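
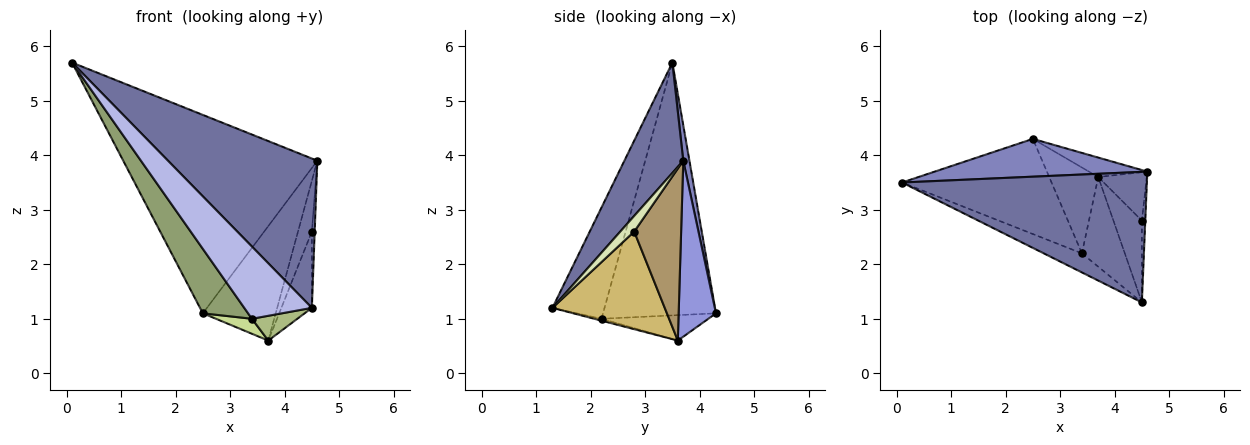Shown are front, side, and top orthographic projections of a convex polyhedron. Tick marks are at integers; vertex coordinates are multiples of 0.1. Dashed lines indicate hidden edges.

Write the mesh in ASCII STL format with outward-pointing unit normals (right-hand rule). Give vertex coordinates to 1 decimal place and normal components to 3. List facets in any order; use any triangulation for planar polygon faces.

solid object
 facet normal 0.284 -0.722 0.631
  outer loop
   vertex 4.5 1.3 1.2
   vertex 4.6 3.7 3.9
   vertex 0.1 3.5 5.7
  endloop
 endfacet
 facet normal 0.031 0.982 0.187
  outer loop
   vertex 2.5 4.3 1.1
   vertex 0.1 3.5 5.7
   vertex 4.6 3.7 3.9
  endloop
 endfacet
 facet normal 0.451 0.880 -0.150
  outer loop
   vertex 3.7 3.6 0.6
   vertex 2.5 4.3 1.1
   vertex 4.6 3.7 3.9
  endloop
 endfacet
 facet normal -0.597 -0.775 -0.205
  outer loop
   vertex 3.4 2.2 1.0
   vertex 4.5 1.3 1.2
   vertex 0.1 3.5 5.7
  endloop
 endfacet
 facet normal -0.814 -0.326 -0.481
  outer loop
   vertex 3.4 2.2 1.0
   vertex 0.1 3.5 5.7
   vertex 2.5 4.3 1.1
  endloop
 endfacet
 facet normal -0.043 -0.266 -0.963
  outer loop
   vertex 3.4 2.2 1.0
   vertex 3.7 3.6 0.6
   vertex 4.5 1.3 1.2
  endloop
 endfacet
 facet normal -0.455 -0.153 -0.877
  outer loop
   vertex 3.4 2.2 1.0
   vertex 2.5 4.3 1.1
   vertex 3.7 3.6 0.6
  endloop
 endfacet
 facet normal 0.959 0.194 -0.208
  outer loop
   vertex 4.5 2.8 2.6
   vertex 4.6 3.7 3.9
   vertex 4.5 1.3 1.2
  endloop
 endfacet
 facet normal 0.926 0.274 -0.261
  outer loop
   vertex 4.5 2.8 2.6
   vertex 3.7 3.6 0.6
   vertex 4.6 3.7 3.9
  endloop
 endfacet
 facet normal 0.929 0.253 -0.271
  outer loop
   vertex 4.5 2.8 2.6
   vertex 4.5 1.3 1.2
   vertex 3.7 3.6 0.6
  endloop
 endfacet
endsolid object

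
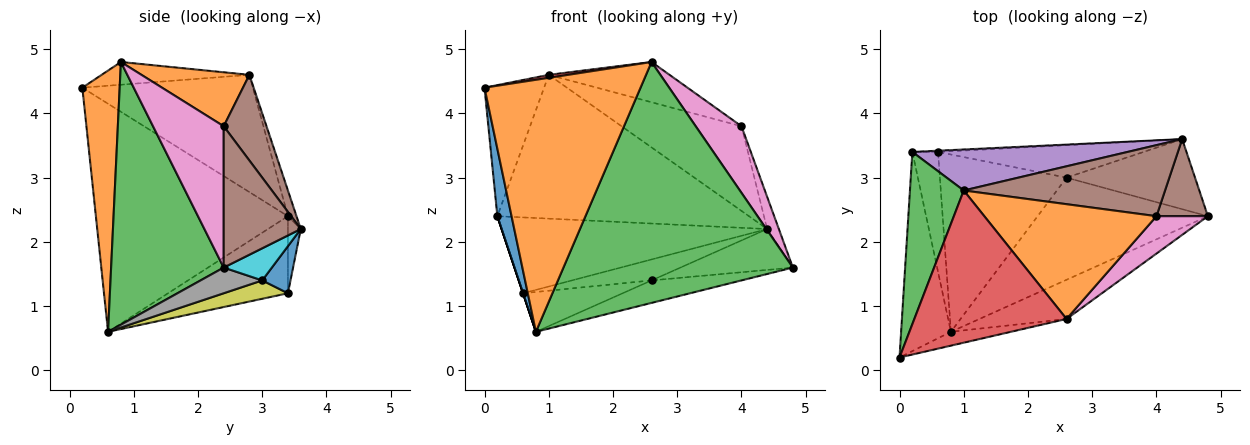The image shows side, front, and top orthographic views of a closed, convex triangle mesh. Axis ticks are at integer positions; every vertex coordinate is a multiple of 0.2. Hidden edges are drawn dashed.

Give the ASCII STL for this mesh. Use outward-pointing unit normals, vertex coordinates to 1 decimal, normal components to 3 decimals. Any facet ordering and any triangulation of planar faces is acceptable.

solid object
 facet normal -0.974 -0.072 -0.213
  outer loop
   vertex 0.2 3.4 2.4
   vertex 0.8 0.6 0.6
   vertex 0.0 0.2 4.4
  endloop
 endfacet
 facet normal 0.232 -0.971 -0.053
  outer loop
   vertex 2.6 0.8 4.8
   vertex 0.0 0.2 4.4
   vertex 0.8 0.6 0.6
  endloop
 endfacet
 facet normal 0.436 -0.888 -0.145
  outer loop
   vertex 2.6 0.8 4.8
   vertex 0.8 0.6 0.6
   vertex 4.8 2.4 1.6
  endloop
 endfacet
 facet normal -0.048 0.999 -0.016
  outer loop
   vertex 0.6 3.4 1.2
   vertex 0.2 3.4 2.4
   vertex 4.4 3.6 2.2
  endloop
 endfacet
 facet normal -0.949 0.000 -0.316
  outer loop
   vertex 0.6 3.4 1.2
   vertex 0.8 0.6 0.6
   vertex 0.2 3.4 2.4
  endloop
 endfacet
 facet normal 0.930 0.141 0.338
  outer loop
   vertex 4.0 2.4 3.8
   vertex 4.8 2.4 1.6
   vertex 4.4 3.6 2.2
  endloop
 endfacet
 facet normal 0.803 -0.520 0.292
  outer loop
   vertex 4.0 2.4 3.8
   vertex 2.6 0.8 4.8
   vertex 4.8 2.4 1.6
  endloop
 endfacet
 facet normal 0.146 0.213 -0.966
  outer loop
   vertex 2.6 3.0 1.4
   vertex 4.8 2.4 1.6
   vertex 0.8 0.6 0.6
  endloop
 endfacet
 facet normal 0.140 0.217 -0.966
  outer loop
   vertex 2.6 3.0 1.4
   vertex 0.8 0.6 0.6
   vertex 0.6 3.4 1.2
  endloop
 endfacet
 facet normal 0.211 0.493 -0.844
  outer loop
   vertex 2.6 3.0 1.4
   vertex 4.4 3.6 2.2
   vertex 4.8 2.4 1.6
  endloop
 endfacet
 facet normal 0.189 0.533 -0.825
  outer loop
   vertex 2.6 3.0 1.4
   vertex 0.6 3.4 1.2
   vertex 4.4 3.6 2.2
  endloop
 endfacet
 facet normal 0.284 0.317 0.905
  outer loop
   vertex 1.0 2.8 4.6
   vertex 2.6 0.8 4.8
   vertex 4.0 2.4 3.8
  endloop
 endfacet
 facet normal -0.866 0.303 0.398
  outer loop
   vertex 1.0 2.8 4.6
   vertex 0.2 3.4 2.4
   vertex 0.0 0.2 4.4
  endloop
 endfacet
 facet normal -0.148 -0.019 0.989
  outer loop
   vertex 1.0 2.8 4.6
   vertex 0.0 0.2 4.4
   vertex 2.6 0.8 4.8
  endloop
 endfacet
 facet normal -0.033 0.961 0.274
  outer loop
   vertex 1.0 2.8 4.6
   vertex 4.4 3.6 2.2
   vertex 0.2 3.4 2.4
  endloop
 endfacet
 facet normal 0.264 0.739 0.620
  outer loop
   vertex 1.0 2.8 4.6
   vertex 4.0 2.4 3.8
   vertex 4.4 3.6 2.2
  endloop
 endfacet
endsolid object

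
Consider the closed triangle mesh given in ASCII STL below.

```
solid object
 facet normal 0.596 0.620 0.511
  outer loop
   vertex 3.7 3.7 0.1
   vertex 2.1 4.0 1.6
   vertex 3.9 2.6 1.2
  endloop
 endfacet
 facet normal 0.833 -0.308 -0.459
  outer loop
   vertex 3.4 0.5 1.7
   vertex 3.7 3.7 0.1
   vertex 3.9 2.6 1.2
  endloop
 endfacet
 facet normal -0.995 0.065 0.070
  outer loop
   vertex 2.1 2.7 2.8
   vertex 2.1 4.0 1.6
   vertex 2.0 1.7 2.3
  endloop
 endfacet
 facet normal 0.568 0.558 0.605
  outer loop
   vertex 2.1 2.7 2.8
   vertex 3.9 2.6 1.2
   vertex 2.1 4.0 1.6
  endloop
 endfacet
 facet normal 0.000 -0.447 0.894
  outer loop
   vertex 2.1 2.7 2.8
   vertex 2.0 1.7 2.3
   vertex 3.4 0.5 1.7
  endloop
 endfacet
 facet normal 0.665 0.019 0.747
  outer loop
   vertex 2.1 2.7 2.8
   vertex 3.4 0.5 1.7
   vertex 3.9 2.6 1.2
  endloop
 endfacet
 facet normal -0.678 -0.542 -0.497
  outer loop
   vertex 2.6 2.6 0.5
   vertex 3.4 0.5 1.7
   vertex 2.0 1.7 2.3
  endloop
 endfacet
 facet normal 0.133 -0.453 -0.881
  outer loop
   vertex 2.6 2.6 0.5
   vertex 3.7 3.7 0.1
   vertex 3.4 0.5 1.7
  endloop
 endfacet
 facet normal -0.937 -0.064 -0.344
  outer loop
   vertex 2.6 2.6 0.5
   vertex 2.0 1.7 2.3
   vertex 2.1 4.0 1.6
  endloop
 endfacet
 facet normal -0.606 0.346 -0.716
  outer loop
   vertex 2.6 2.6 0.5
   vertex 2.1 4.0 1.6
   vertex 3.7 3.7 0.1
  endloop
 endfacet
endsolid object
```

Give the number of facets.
10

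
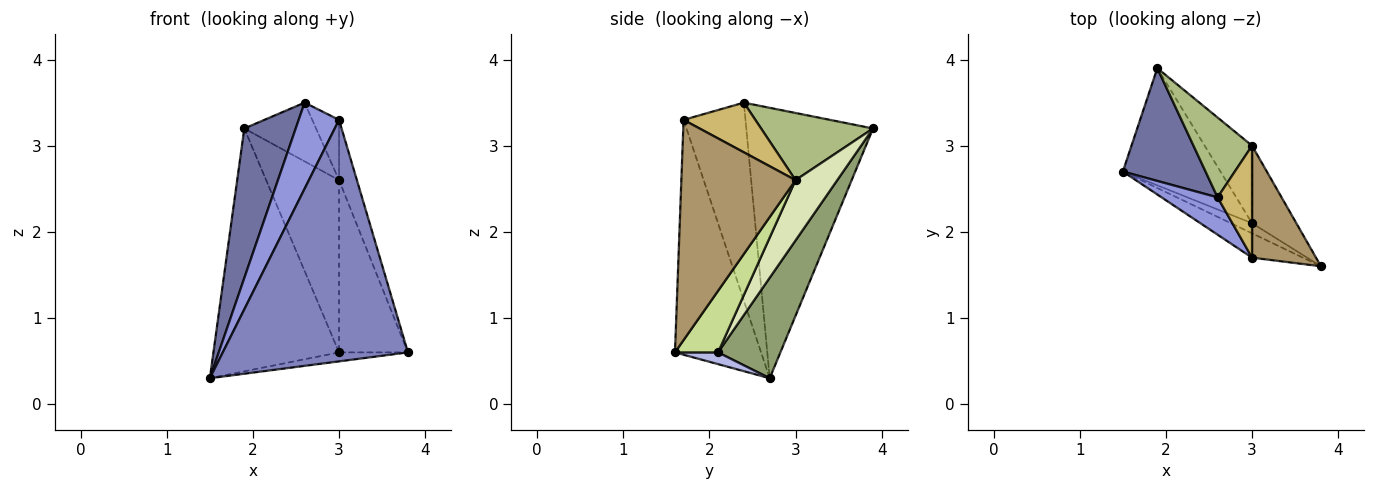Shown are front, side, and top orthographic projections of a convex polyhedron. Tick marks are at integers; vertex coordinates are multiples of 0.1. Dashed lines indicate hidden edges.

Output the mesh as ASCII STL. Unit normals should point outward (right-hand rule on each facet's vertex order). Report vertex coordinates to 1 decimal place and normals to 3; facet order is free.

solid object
 facet normal -0.892 -0.362 0.273
  outer loop
   vertex 2.6 2.4 3.5
   vertex 1.9 3.9 3.2
   vertex 1.5 2.7 0.3
  endloop
 endfacet
 facet normal -0.420 -0.903 -0.091
  outer loop
   vertex 3.0 1.7 3.3
   vertex 1.5 2.7 0.3
   vertex 3.8 1.6 0.6
  endloop
 endfacet
 facet normal -0.815 -0.532 0.230
  outer loop
   vertex 3.0 1.7 3.3
   vertex 2.6 2.4 3.5
   vertex 1.5 2.7 0.3
  endloop
 endfacet
 facet normal 0.383 0.614 -0.690
  outer loop
   vertex 3.0 2.1 0.6
   vertex 3.8 1.6 0.6
   vertex 1.5 2.7 0.3
  endloop
 endfacet
 facet normal 0.408 0.822 -0.397
  outer loop
   vertex 3.0 2.1 0.6
   vertex 1.5 2.7 0.3
   vertex 1.9 3.9 3.2
  endloop
 endfacet
 facet normal 0.679 0.435 0.592
  outer loop
   vertex 3.0 3.0 2.6
   vertex 1.9 3.9 3.2
   vertex 2.6 2.4 3.5
  endloop
 endfacet
 facet normal 0.495 0.792 -0.357
  outer loop
   vertex 3.0 3.0 2.6
   vertex 3.8 1.6 0.6
   vertex 3.0 2.1 0.6
  endloop
 endfacet
 facet normal 0.463 0.808 -0.364
  outer loop
   vertex 3.0 3.0 2.6
   vertex 3.0 2.1 0.6
   vertex 1.9 3.9 3.2
  endloop
 endfacet
 facet normal 0.950 0.149 0.276
  outer loop
   vertex 3.0 3.0 2.6
   vertex 3.0 1.7 3.3
   vertex 3.8 1.6 0.6
  endloop
 endfacet
 facet normal 0.786 0.293 0.545
  outer loop
   vertex 3.0 3.0 2.6
   vertex 2.6 2.4 3.5
   vertex 3.0 1.7 3.3
  endloop
 endfacet
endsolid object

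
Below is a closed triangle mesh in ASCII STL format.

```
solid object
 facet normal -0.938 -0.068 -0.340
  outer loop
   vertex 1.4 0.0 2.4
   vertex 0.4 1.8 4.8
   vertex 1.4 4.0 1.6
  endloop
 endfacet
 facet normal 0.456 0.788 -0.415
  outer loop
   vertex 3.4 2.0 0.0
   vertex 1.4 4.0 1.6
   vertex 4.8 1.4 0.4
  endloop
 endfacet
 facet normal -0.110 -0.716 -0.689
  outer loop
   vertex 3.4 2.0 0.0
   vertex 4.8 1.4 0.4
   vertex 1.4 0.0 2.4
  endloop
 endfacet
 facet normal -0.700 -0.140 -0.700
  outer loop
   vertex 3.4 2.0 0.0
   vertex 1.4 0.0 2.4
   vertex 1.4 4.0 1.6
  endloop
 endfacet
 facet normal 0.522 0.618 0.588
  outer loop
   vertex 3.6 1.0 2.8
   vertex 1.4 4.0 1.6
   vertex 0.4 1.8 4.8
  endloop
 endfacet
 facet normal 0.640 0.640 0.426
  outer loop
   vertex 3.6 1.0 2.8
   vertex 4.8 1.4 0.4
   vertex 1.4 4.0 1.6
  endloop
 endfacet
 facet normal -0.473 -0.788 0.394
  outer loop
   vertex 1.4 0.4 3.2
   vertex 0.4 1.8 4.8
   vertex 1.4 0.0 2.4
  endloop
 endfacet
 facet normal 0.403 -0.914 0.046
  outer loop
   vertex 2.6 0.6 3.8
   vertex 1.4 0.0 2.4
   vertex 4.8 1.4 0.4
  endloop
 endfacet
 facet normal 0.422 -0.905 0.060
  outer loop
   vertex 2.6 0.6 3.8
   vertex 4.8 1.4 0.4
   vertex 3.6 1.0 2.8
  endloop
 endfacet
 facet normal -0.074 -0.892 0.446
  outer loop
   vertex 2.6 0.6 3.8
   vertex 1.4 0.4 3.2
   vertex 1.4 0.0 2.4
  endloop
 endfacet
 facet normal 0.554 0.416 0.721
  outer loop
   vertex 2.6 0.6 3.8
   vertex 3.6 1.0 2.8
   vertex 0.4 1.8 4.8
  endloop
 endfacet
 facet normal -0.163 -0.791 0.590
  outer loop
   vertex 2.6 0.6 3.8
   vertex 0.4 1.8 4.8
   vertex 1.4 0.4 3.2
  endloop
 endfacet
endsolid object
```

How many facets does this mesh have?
12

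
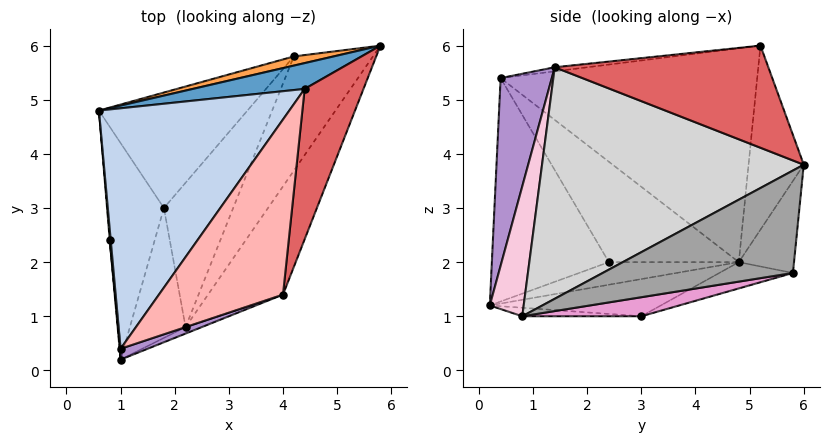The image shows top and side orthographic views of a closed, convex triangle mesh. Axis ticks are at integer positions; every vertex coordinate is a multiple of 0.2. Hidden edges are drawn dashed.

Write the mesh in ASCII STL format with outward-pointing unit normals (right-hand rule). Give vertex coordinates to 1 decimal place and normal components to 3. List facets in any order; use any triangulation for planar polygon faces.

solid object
 facet normal -0.277 0.946 0.168
  outer loop
   vertex 4.4 5.2 6.0
   vertex 5.8 6.0 3.8
   vertex 0.6 4.8 2.0
  endloop
 endfacet
 facet normal -0.682 0.407 0.607
  outer loop
   vertex 1.0 0.4 5.4
   vertex 4.4 5.2 6.0
   vertex 0.6 4.8 2.0
  endloop
 endfacet
 facet normal -0.260 0.959 0.112
  outer loop
   vertex 4.2 5.8 1.8
   vertex 0.6 4.8 2.0
   vertex 5.8 6.0 3.8
  endloop
 endfacet
 facet normal -0.996 -0.083 -0.021
  outer loop
   vertex 0.8 2.4 2.0
   vertex 0.6 4.8 2.0
   vertex 1.0 0.2 1.2
  endloop
 endfacet
 facet normal -0.996 -0.083 0.010
  outer loop
   vertex 0.8 2.4 2.0
   vertex 1.0 0.4 5.4
   vertex 0.6 4.8 2.0
  endloop
 endfacet
 facet normal -0.996 -0.092 0.004
  outer loop
   vertex 0.8 2.4 2.0
   vertex 1.0 0.2 1.2
   vertex 1.0 0.4 5.4
  endloop
 endfacet
 facet normal 0.858 -0.142 0.494
  outer loop
   vertex 4.0 1.4 5.6
   vertex 5.8 6.0 3.8
   vertex 4.4 5.2 6.0
  endloop
 endfacet
 facet normal -0.033 -0.101 0.994
  outer loop
   vertex 4.0 1.4 5.6
   vertex 4.4 5.2 6.0
   vertex 1.0 0.4 5.4
  endloop
 endfacet
 facet normal 0.313 -0.949 0.045
  outer loop
   vertex 4.0 1.4 5.6
   vertex 1.0 0.4 5.4
   vertex 1.0 0.2 1.2
  endloop
 endfacet
 facet normal -0.547 0.097 -0.831
  outer loop
   vertex 1.8 3.0 1.0
   vertex 1.0 0.2 1.2
   vertex 0.6 4.8 2.0
  endloop
 endfacet
 facet normal -0.160 0.396 -0.904
  outer loop
   vertex 1.8 3.0 1.0
   vertex 0.6 4.8 2.0
   vertex 4.2 5.8 1.8
  endloop
 endfacet
 facet normal -0.151 -0.027 -0.988
  outer loop
   vertex 2.2 0.8 1.0
   vertex 1.0 0.2 1.2
   vertex 1.8 3.0 1.0
  endloop
 endfacet
 facet normal 0.265 0.048 -0.963
  outer loop
   vertex 2.2 0.8 1.0
   vertex 1.8 3.0 1.0
   vertex 4.2 5.8 1.8
  endloop
 endfacet
 facet normal 0.439 -0.897 -0.055
  outer loop
   vertex 2.2 0.8 1.0
   vertex 4.0 1.4 5.6
   vertex 1.0 0.2 1.2
  endloop
 endfacet
 facet normal 0.773 -0.214 -0.597
  outer loop
   vertex 2.2 0.8 1.0
   vertex 4.2 5.8 1.8
   vertex 5.8 6.0 3.8
  endloop
 endfacet
 facet normal 0.853 -0.442 -0.276
  outer loop
   vertex 2.2 0.8 1.0
   vertex 5.8 6.0 3.8
   vertex 4.0 1.4 5.6
  endloop
 endfacet
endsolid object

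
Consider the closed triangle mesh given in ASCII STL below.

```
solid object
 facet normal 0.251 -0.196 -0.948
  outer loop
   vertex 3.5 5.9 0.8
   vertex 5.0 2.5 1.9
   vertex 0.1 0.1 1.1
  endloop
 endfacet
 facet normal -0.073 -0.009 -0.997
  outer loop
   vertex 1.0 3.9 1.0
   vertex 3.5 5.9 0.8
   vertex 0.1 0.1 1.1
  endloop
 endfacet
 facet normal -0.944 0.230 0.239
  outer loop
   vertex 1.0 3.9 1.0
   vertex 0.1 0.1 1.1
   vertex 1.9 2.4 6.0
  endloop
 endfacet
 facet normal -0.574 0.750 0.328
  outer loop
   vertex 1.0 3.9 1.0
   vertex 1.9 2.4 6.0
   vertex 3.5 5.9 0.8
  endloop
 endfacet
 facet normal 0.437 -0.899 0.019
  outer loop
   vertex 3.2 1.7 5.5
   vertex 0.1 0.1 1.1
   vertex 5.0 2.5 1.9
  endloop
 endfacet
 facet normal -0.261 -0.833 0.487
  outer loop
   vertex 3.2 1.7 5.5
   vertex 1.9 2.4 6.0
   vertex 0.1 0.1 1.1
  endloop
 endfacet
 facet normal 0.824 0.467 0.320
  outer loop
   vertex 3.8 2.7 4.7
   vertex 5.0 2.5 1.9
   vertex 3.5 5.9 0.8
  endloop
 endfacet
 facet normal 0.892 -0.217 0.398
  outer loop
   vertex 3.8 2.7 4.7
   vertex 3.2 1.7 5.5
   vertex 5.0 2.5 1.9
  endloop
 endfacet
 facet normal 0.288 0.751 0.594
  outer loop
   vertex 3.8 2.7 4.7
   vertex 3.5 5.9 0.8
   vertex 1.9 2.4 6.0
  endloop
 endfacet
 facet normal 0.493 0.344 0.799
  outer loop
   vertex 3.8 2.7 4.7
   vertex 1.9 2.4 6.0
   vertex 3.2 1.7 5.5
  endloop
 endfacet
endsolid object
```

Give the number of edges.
15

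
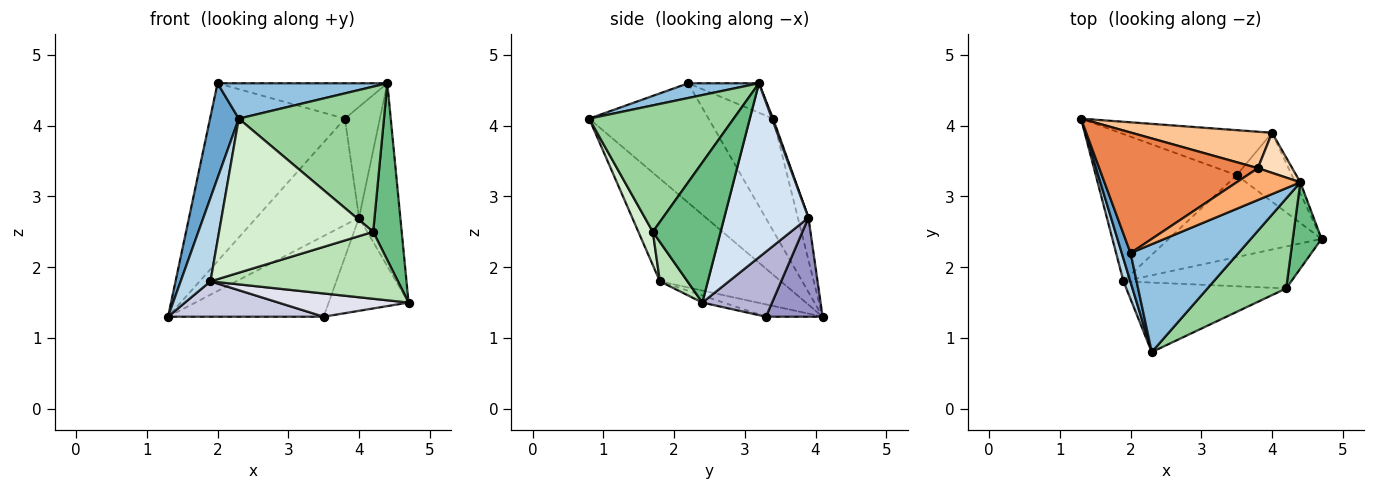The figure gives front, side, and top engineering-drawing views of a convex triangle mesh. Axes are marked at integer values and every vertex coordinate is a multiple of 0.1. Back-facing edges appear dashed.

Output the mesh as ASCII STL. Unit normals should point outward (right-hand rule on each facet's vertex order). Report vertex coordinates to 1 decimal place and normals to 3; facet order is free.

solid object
 facet normal -0.970 -0.233 0.071
  outer loop
   vertex 2.0 2.2 4.6
   vertex 1.3 4.1 1.3
   vertex 2.3 0.8 4.1
  endloop
 endfacet
 facet normal 0.129 -0.309 0.942
  outer loop
   vertex 4.4 3.2 4.6
   vertex 2.0 2.2 4.6
   vertex 2.3 0.8 4.1
  endloop
 endfacet
 facet normal -0.969 -0.239 0.065
  outer loop
   vertex 1.9 1.8 1.8
   vertex 2.3 0.8 4.1
   vertex 1.3 4.1 1.3
  endloop
 endfacet
 facet normal 0.897 0.440 -0.027
  outer loop
   vertex 4.0 3.9 2.7
   vertex 4.4 3.2 4.6
   vertex 4.7 2.4 1.5
  endloop
 endfacet
 facet normal -0.368 0.770 0.521
  outer loop
   vertex 3.8 3.4 4.1
   vertex 1.3 4.1 1.3
   vertex 2.0 2.2 4.6
  endloop
 endfacet
 facet normal -0.296 0.710 0.639
  outer loop
   vertex 3.8 3.4 4.1
   vertex 2.0 2.2 4.6
   vertex 4.4 3.2 4.6
  endloop
 endfacet
 facet normal -0.097 0.942 0.322
  outer loop
   vertex 3.8 3.4 4.1
   vertex 4.0 3.9 2.7
   vertex 1.3 4.1 1.3
  endloop
 endfacet
 facet normal 0.030 0.940 0.340
  outer loop
   vertex 3.8 3.4 4.1
   vertex 4.4 3.2 4.6
   vertex 4.0 3.9 2.7
  endloop
 endfacet
 facet normal 0.906 -0.381 0.186
  outer loop
   vertex 4.2 1.7 2.5
   vertex 4.7 2.4 1.5
   vertex 4.4 3.2 4.6
  endloop
 endfacet
 facet normal 0.646 -0.649 0.402
  outer loop
   vertex 4.2 1.7 2.5
   vertex 4.4 3.2 4.6
   vertex 2.3 0.8 4.1
  endloop
 endfacet
 facet normal 0.124 -0.841 -0.527
  outer loop
   vertex 4.2 1.7 2.5
   vertex 1.9 1.8 1.8
   vertex 4.7 2.4 1.5
  endloop
 endfacet
 facet normal 0.085 -0.908 -0.410
  outer loop
   vertex 4.2 1.7 2.5
   vertex 2.3 0.8 4.1
   vertex 1.9 1.8 1.8
  endloop
 endfacet
 facet normal 0.303 0.832 -0.465
  outer loop
   vertex 3.5 3.3 1.3
   vertex 1.3 4.1 1.3
   vertex 4.0 3.9 2.7
  endloop
 endfacet
 facet normal 0.575 0.658 -0.487
  outer loop
   vertex 3.5 3.3 1.3
   vertex 4.0 3.9 2.7
   vertex 4.7 2.4 1.5
  endloop
 endfacet
 facet normal -0.085 -0.233 -0.969
  outer loop
   vertex 3.5 3.3 1.3
   vertex 1.9 1.8 1.8
   vertex 1.3 4.1 1.3
  endloop
 endfacet
 facet normal -0.044 -0.273 -0.961
  outer loop
   vertex 3.5 3.3 1.3
   vertex 4.7 2.4 1.5
   vertex 1.9 1.8 1.8
  endloop
 endfacet
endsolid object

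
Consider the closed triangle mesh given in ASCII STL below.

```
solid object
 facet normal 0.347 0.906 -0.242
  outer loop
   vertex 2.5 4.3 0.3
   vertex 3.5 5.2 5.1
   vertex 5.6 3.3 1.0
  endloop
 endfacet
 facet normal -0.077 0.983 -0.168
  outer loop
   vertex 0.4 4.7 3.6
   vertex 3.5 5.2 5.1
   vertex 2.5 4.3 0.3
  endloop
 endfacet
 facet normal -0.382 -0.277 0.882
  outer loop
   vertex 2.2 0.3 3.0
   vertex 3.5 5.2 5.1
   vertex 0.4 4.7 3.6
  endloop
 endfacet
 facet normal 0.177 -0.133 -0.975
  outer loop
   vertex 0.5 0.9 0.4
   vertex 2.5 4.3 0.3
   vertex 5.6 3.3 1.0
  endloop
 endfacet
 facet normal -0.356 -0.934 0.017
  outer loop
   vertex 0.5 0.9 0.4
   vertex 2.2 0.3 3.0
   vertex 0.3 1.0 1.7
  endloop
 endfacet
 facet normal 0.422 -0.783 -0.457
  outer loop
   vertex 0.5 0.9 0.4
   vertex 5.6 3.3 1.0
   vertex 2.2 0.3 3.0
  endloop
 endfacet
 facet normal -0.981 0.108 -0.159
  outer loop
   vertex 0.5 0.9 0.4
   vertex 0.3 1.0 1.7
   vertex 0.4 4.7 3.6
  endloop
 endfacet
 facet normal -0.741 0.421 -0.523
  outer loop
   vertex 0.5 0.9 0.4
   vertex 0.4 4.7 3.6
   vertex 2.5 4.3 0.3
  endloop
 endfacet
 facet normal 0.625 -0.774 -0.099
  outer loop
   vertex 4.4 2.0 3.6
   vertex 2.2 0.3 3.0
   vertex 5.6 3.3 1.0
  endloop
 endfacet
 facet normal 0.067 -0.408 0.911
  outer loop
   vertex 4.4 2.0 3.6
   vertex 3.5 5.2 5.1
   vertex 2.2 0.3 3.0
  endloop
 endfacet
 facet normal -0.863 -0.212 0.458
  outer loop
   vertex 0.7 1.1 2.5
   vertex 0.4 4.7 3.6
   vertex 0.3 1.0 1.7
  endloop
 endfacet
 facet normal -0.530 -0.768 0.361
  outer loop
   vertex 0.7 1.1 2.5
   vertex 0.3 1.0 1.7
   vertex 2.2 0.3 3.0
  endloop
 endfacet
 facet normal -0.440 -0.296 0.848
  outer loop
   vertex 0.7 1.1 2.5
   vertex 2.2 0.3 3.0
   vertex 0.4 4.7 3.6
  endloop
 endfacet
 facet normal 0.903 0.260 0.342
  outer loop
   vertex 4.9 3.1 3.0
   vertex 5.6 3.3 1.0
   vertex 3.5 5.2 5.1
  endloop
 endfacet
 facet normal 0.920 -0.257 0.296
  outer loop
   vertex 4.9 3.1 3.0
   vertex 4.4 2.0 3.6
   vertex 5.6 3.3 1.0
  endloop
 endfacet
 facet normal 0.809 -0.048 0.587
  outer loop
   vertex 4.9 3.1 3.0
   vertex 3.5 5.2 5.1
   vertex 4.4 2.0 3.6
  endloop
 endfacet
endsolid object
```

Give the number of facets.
16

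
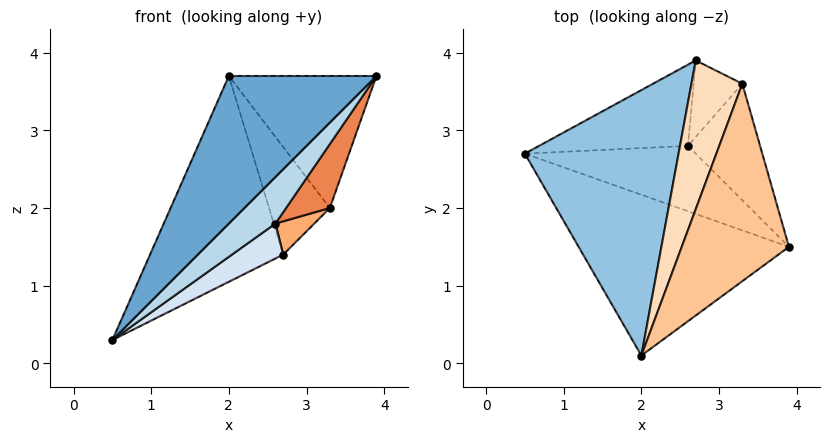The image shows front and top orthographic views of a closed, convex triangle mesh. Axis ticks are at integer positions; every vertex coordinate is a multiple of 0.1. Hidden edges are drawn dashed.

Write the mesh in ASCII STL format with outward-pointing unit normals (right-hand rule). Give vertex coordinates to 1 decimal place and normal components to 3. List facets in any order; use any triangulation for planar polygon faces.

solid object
 facet normal 0.446 -0.605 -0.659
  outer loop
   vertex 2.0 0.1 3.7
   vertex 0.5 2.7 0.3
   vertex 3.9 1.5 3.7
  endloop
 endfacet
 facet normal -0.589 0.495 0.639
  outer loop
   vertex 2.7 3.9 1.4
   vertex 0.5 2.7 0.3
   vertex 2.0 0.1 3.7
  endloop
 endfacet
 facet normal 0.520 -0.496 -0.695
  outer loop
   vertex 2.6 2.8 1.8
   vertex 3.9 1.5 3.7
   vertex 0.5 2.7 0.3
  endloop
 endfacet
 facet normal 0.559 -0.328 -0.761
  outer loop
   vertex 2.6 2.8 1.8
   vertex 0.5 2.7 0.3
   vertex 2.7 3.9 1.4
  endloop
 endfacet
 facet normal 0.625 -0.376 -0.684
  outer loop
   vertex 3.3 3.6 2.0
   vertex 3.9 1.5 3.7
   vertex 2.6 2.8 1.8
  endloop
 endfacet
 facet normal 0.583 -0.324 -0.745
  outer loop
   vertex 3.3 3.6 2.0
   vertex 2.6 2.8 1.8
   vertex 2.7 3.9 1.4
  endloop
 endfacet
 facet normal -0.379 0.514 0.769
  outer loop
   vertex 3.3 3.6 2.0
   vertex 2.0 0.1 3.7
   vertex 3.9 1.5 3.7
  endloop
 endfacet
 facet normal -0.460 0.520 0.720
  outer loop
   vertex 3.3 3.6 2.0
   vertex 2.7 3.9 1.4
   vertex 2.0 0.1 3.7
  endloop
 endfacet
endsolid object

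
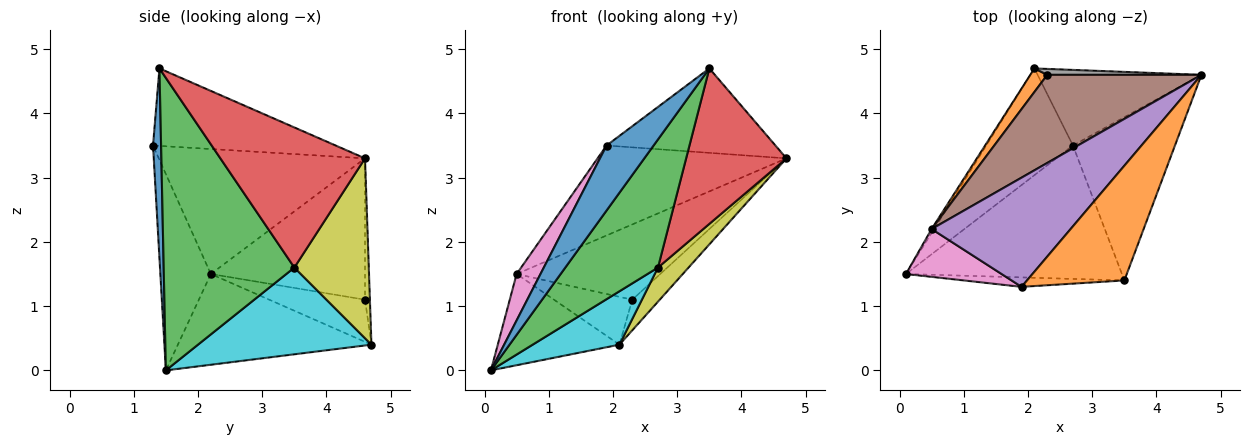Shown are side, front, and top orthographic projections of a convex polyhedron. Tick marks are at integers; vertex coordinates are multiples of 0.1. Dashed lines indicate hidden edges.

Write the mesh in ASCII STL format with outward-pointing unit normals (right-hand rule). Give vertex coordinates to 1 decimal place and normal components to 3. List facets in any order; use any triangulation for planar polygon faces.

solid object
 facet normal 0.167 -0.976 -0.142
  outer loop
   vertex 1.9 1.3 3.5
   vertex 0.1 1.5 0.0
   vertex 3.5 1.4 4.7
  endloop
 endfacet
 facet normal -0.540 0.499 0.678
  outer loop
   vertex 1.9 1.3 3.5
   vertex 3.5 1.4 4.7
   vertex 4.7 4.6 3.3
  endloop
 endfacet
 facet normal 0.699 -0.496 -0.516
  outer loop
   vertex 2.7 3.5 1.6
   vertex 3.5 1.4 4.7
   vertex 0.1 1.5 0.0
  endloop
 endfacet
 facet normal 0.705 -0.489 -0.513
  outer loop
   vertex 2.7 3.5 1.6
   vertex 4.7 4.6 3.3
   vertex 3.5 1.4 4.7
  endloop
 endfacet
 facet normal -0.570 0.522 0.634
  outer loop
   vertex 0.5 2.2 1.5
   vertex 1.9 1.3 3.5
   vertex 4.7 4.6 3.3
  endloop
 endfacet
 facet normal -0.572 0.533 0.624
  outer loop
   vertex 0.5 2.2 1.5
   vertex 4.7 4.6 3.3
   vertex 2.3 4.6 1.1
  endloop
 endfacet
 facet normal -0.827 -0.391 0.403
  outer loop
   vertex 0.5 2.2 1.5
   vertex 0.1 1.5 0.0
   vertex 1.9 1.3 3.5
  endloop
 endfacet
 facet normal -0.172 0.967 0.187
  outer loop
   vertex 2.1 4.7 0.4
   vertex 2.3 4.6 1.1
   vertex 4.7 4.6 3.3
  endloop
 endfacet
 facet normal 0.707 -0.291 -0.644
  outer loop
   vertex 2.1 4.7 0.4
   vertex 4.7 4.6 3.3
   vertex 2.7 3.5 1.6
  endloop
 endfacet
 facet normal 0.667 -0.333 -0.667
  outer loop
   vertex 2.1 4.7 0.4
   vertex 2.7 3.5 1.6
   vertex 0.1 1.5 0.0
  endloop
 endfacet
 facet normal -0.847 0.532 -0.022
  outer loop
   vertex 2.1 4.7 0.4
   vertex 0.1 1.5 0.0
   vertex 0.5 2.2 1.5
  endloop
 endfacet
 facet normal -0.739 0.604 0.298
  outer loop
   vertex 2.1 4.7 0.4
   vertex 0.5 2.2 1.5
   vertex 2.3 4.6 1.1
  endloop
 endfacet
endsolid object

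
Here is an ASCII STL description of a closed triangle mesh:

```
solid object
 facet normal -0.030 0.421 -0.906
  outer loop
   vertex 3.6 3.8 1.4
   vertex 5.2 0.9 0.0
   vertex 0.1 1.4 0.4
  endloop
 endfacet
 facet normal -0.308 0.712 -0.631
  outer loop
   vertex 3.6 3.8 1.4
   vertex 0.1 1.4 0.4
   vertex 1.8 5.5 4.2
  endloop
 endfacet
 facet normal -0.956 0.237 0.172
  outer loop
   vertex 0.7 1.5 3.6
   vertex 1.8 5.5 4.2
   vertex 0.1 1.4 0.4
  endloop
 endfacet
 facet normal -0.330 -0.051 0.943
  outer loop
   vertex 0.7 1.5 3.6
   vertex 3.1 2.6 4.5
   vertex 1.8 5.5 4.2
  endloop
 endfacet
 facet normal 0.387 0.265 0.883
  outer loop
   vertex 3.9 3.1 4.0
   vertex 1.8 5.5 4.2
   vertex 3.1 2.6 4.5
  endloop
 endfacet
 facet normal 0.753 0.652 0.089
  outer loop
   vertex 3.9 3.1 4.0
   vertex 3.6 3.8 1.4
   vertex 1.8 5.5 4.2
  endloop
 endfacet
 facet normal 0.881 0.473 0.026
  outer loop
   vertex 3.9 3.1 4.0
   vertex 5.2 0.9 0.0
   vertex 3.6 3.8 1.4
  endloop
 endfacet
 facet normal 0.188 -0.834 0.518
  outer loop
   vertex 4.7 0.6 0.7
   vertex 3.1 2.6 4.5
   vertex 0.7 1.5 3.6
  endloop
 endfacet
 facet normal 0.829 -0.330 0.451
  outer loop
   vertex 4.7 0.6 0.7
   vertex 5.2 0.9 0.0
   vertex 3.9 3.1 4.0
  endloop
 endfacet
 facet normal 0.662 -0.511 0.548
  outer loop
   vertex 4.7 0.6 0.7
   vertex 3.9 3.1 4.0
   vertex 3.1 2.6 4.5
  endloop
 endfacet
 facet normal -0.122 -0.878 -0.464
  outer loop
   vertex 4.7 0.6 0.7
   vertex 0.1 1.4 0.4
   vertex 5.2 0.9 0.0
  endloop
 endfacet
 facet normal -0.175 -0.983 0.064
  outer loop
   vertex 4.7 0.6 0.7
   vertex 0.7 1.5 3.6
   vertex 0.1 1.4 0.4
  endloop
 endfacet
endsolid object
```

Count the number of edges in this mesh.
18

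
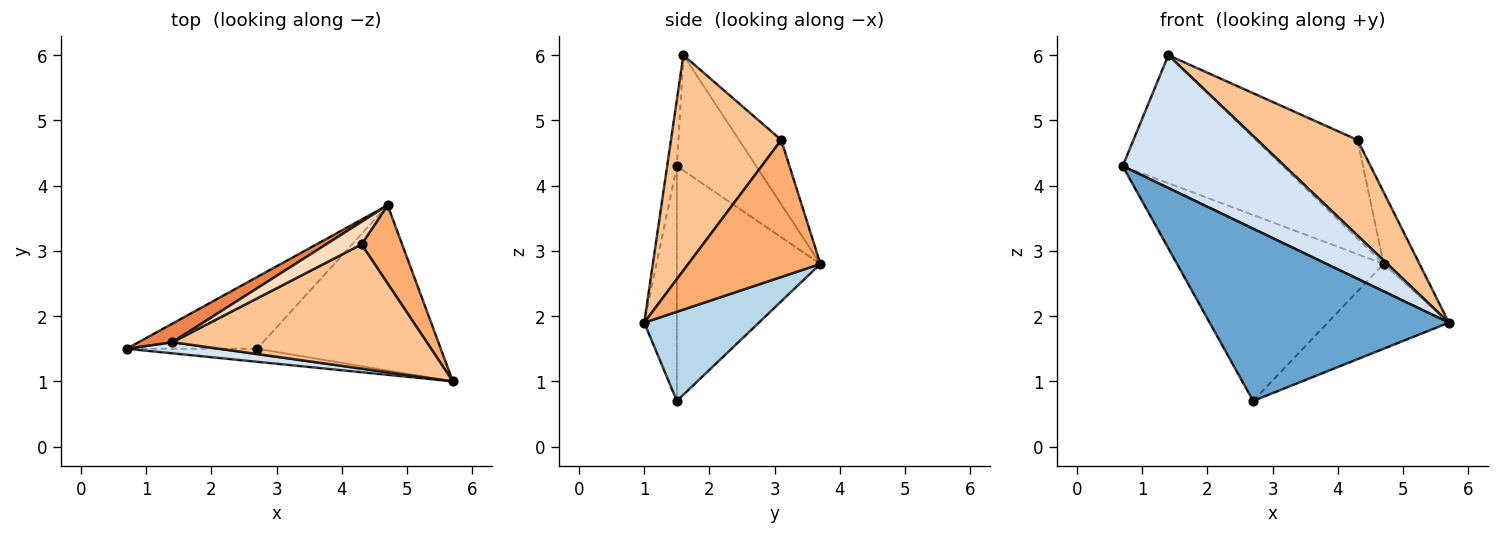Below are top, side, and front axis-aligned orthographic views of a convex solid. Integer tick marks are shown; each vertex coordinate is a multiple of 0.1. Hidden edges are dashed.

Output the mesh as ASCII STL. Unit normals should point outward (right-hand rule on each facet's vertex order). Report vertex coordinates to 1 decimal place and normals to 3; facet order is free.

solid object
 facet normal -0.135 -0.988 -0.075
  outer loop
   vertex 2.7 1.5 0.7
   vertex 5.7 1.0 1.9
   vertex 0.7 1.5 4.3
  endloop
 endfacet
 facet normal -0.544 0.783 -0.302
  outer loop
   vertex 2.7 1.5 0.7
   vertex 0.7 1.5 4.3
   vertex 4.7 3.7 2.8
  endloop
 endfacet
 facet normal 0.397 0.419 -0.817
  outer loop
   vertex 2.7 1.5 0.7
   vertex 4.7 3.7 2.8
   vertex 5.7 1.0 1.9
  endloop
 endfacet
 facet normal -0.060 -0.995 0.083
  outer loop
   vertex 1.4 1.6 6.0
   vertex 0.7 1.5 4.3
   vertex 5.7 1.0 1.9
  endloop
 endfacet
 facet normal -0.440 0.889 0.129
  outer loop
   vertex 1.4 1.6 6.0
   vertex 4.7 3.7 2.8
   vertex 0.7 1.5 4.3
  endloop
 endfacet
 facet normal 0.928 0.252 0.275
  outer loop
   vertex 4.3 3.1 4.7
   vertex 5.7 1.0 1.9
   vertex 4.7 3.7 2.8
  endloop
 endfacet
 facet normal 0.557 -0.506 0.658
  outer loop
   vertex 4.3 3.1 4.7
   vertex 1.4 1.6 6.0
   vertex 5.7 1.0 1.9
  endloop
 endfacet
 facet normal -0.375 0.904 0.206
  outer loop
   vertex 4.3 3.1 4.7
   vertex 4.7 3.7 2.8
   vertex 1.4 1.6 6.0
  endloop
 endfacet
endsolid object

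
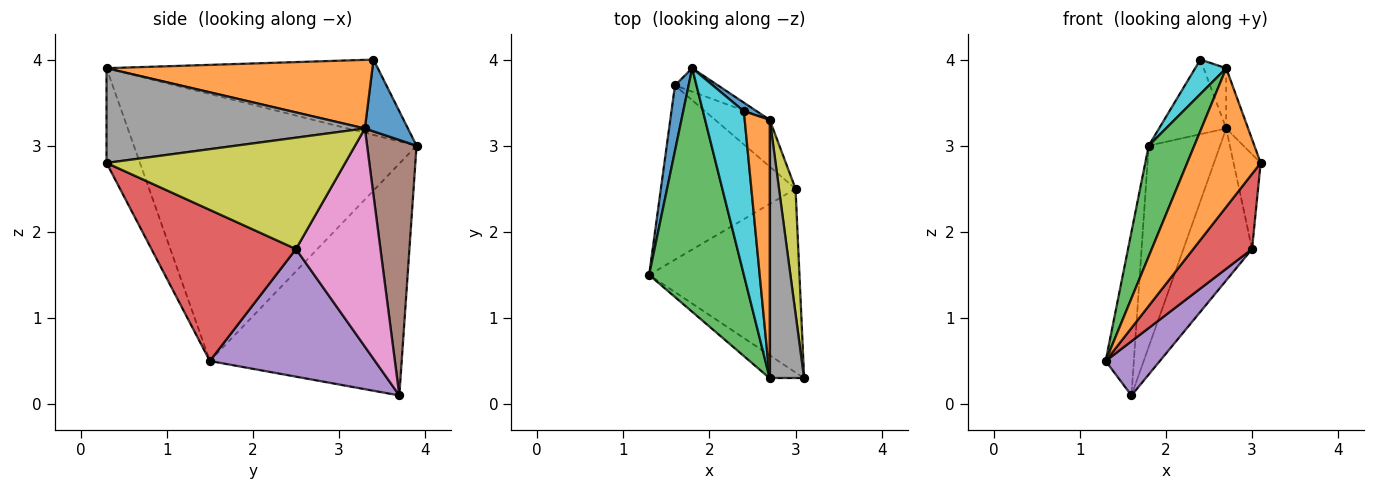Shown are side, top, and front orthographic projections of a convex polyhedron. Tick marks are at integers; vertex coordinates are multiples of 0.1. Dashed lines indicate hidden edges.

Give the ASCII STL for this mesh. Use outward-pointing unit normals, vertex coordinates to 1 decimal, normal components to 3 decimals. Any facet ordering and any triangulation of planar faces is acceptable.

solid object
 facet normal -0.988 0.145 0.058
  outer loop
   vertex 1.6 3.7 0.1
   vertex 1.3 1.5 0.5
   vertex 1.8 3.9 3.0
  endloop
 endfacet
 facet normal -0.410 -0.900 -0.149
  outer loop
   vertex 2.7 0.3 3.9
   vertex 1.3 1.5 0.5
   vertex 3.1 0.3 2.8
  endloop
 endfacet
 facet normal -0.932 -0.150 0.331
  outer loop
   vertex 2.7 0.3 3.9
   vertex 1.8 3.9 3.0
   vertex 1.3 1.5 0.5
  endloop
 endfacet
 facet normal 0.681 -0.277 -0.678
  outer loop
   vertex 3.0 2.5 1.8
   vertex 3.1 0.3 2.8
   vertex 1.3 1.5 0.5
  endloop
 endfacet
 facet normal 0.671 -0.220 -0.708
  outer loop
   vertex 3.0 2.5 1.8
   vertex 1.3 1.5 0.5
   vertex 1.6 3.7 0.1
  endloop
 endfacet
 facet normal 0.567 0.818 -0.096
  outer loop
   vertex 2.7 3.3 3.2
   vertex 1.6 3.7 0.1
   vertex 1.8 3.9 3.0
  endloop
 endfacet
 facet normal 0.762 0.619 -0.190
  outer loop
   vertex 2.7 3.3 3.2
   vertex 3.0 2.5 1.8
   vertex 1.6 3.7 0.1
  endloop
 endfacet
 facet normal 0.937 0.079 0.341
  outer loop
   vertex 2.7 3.3 3.2
   vertex 2.7 0.3 3.9
   vertex 3.1 0.3 2.8
  endloop
 endfacet
 facet normal 0.983 0.111 0.147
  outer loop
   vertex 2.7 3.3 3.2
   vertex 3.1 0.3 2.8
   vertex 3.0 2.5 1.8
  endloop
 endfacet
 facet normal -0.874 -0.100 0.475
  outer loop
   vertex 2.4 3.4 4.0
   vertex 1.8 3.9 3.0
   vertex 2.7 0.3 3.9
  endloop
 endfacet
 facet normal 0.537 0.838 0.097
  outer loop
   vertex 2.4 3.4 4.0
   vertex 2.7 3.3 3.2
   vertex 1.8 3.9 3.0
  endloop
 endfacet
 facet normal 0.937 0.080 0.341
  outer loop
   vertex 2.4 3.4 4.0
   vertex 2.7 0.3 3.9
   vertex 2.7 3.3 3.2
  endloop
 endfacet
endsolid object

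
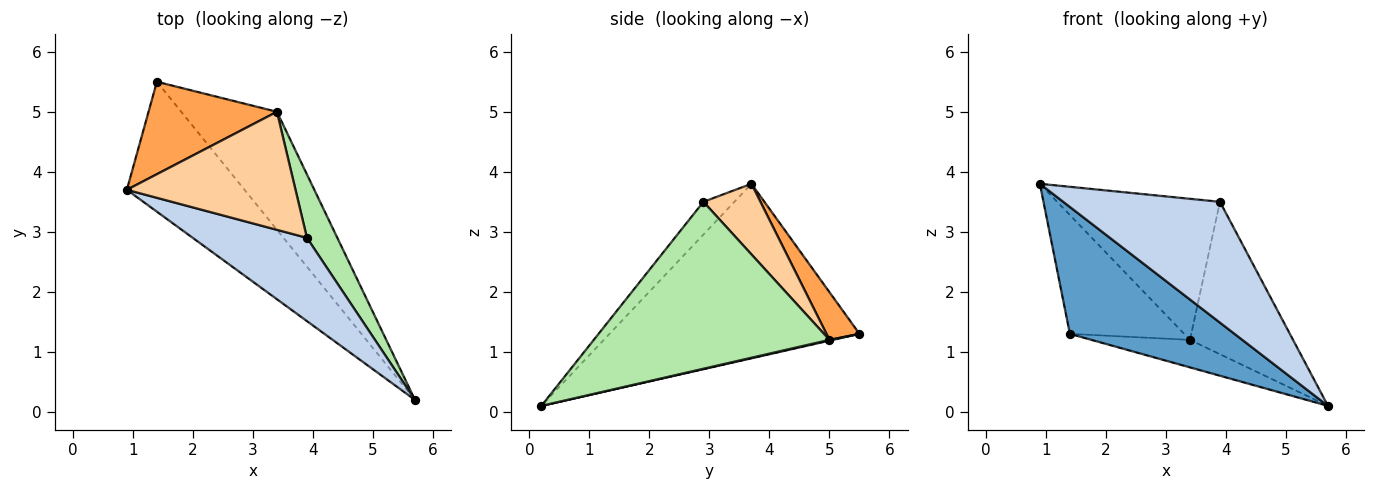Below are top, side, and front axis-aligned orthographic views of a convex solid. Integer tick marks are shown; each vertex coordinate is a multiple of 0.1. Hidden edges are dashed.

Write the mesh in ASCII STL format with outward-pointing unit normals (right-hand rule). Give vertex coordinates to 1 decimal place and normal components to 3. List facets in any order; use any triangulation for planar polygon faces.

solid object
 facet normal -0.728 -0.479 -0.491
  outer loop
   vertex 1.4 5.5 1.3
   vertex 5.7 0.2 0.1
   vertex 0.9 3.7 3.8
  endloop
 endfacet
 facet normal -0.161 -0.813 0.560
  outer loop
   vertex 3.9 2.9 3.5
   vertex 0.9 3.7 3.8
   vertex 5.7 0.2 0.1
  endloop
 endfacet
 facet normal 0.222 0.770 0.599
  outer loop
   vertex 3.4 5.0 1.2
   vertex 1.4 5.5 1.3
   vertex 0.9 3.7 3.8
  endloop
 endfacet
 facet normal 0.259 0.741 0.620
  outer loop
   vertex 3.4 5.0 1.2
   vertex 0.9 3.7 3.8
   vertex 3.9 2.9 3.5
  endloop
 endfacet
 facet normal 0.008 0.227 -0.974
  outer loop
   vertex 3.4 5.0 1.2
   vertex 5.7 0.2 0.1
   vertex 1.4 5.5 1.3
  endloop
 endfacet
 facet normal 0.904 0.395 0.164
  outer loop
   vertex 3.4 5.0 1.2
   vertex 3.9 2.9 3.5
   vertex 5.7 0.2 0.1
  endloop
 endfacet
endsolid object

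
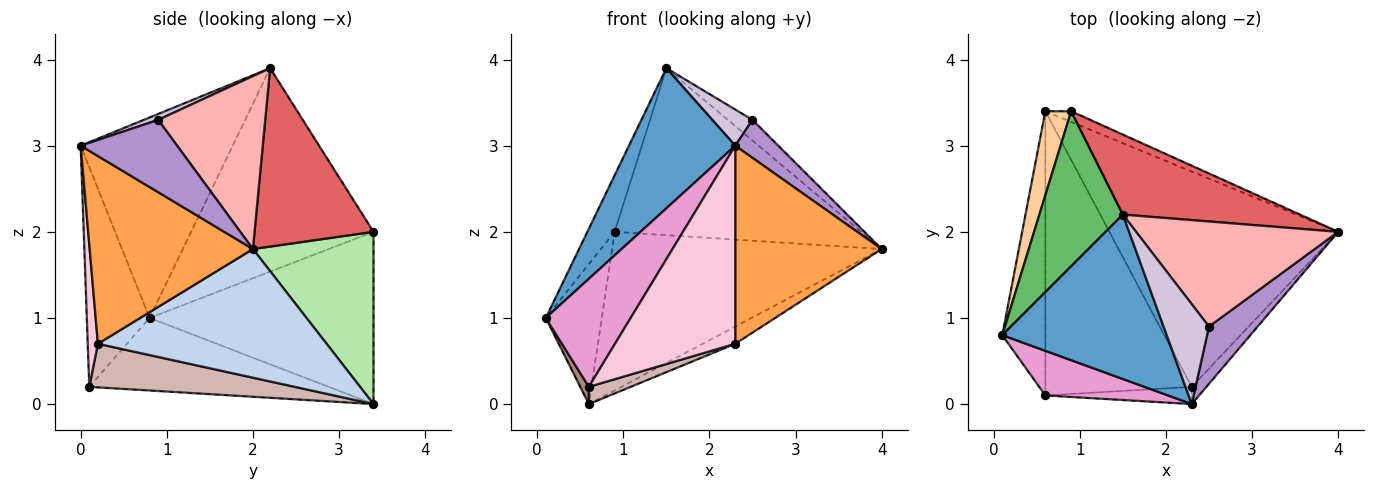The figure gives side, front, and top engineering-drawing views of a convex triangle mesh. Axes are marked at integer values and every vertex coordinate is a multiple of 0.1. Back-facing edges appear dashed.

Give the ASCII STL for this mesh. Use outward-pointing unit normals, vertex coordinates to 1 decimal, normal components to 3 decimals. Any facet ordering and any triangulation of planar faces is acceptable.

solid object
 facet normal -0.680 -0.476 0.558
  outer loop
   vertex 2.3 0.0 3.0
   vertex 1.5 2.2 3.9
   vertex 0.1 0.8 1.0
  endloop
 endfacet
 facet normal 0.489 0.070 -0.870
  outer loop
   vertex 2.3 0.2 0.7
   vertex 0.6 3.4 0.0
   vertex 4.0 2.0 1.8
  endloop
 endfacet
 facet normal 0.743 -0.667 -0.058
  outer loop
   vertex 2.3 0.2 0.7
   vertex 4.0 2.0 1.8
   vertex 2.3 0.0 3.0
  endloop
 endfacet
 facet normal -0.960 0.240 0.144
  outer loop
   vertex 0.9 3.4 2.0
   vertex 0.6 3.4 0.0
   vertex 0.1 0.8 1.0
  endloop
 endfacet
 facet normal -0.916 0.137 0.376
  outer loop
   vertex 0.9 3.4 2.0
   vertex 0.1 0.8 1.0
   vertex 1.5 2.2 3.9
  endloop
 endfacet
 facet normal 0.408 0.911 -0.061
  outer loop
   vertex 0.9 3.4 2.0
   vertex 4.0 2.0 1.8
   vertex 0.6 3.4 0.0
  endloop
 endfacet
 facet normal 0.399 0.827 0.396
  outer loop
   vertex 0.9 3.4 2.0
   vertex 1.5 2.2 3.9
   vertex 4.0 2.0 1.8
  endloop
 endfacet
 facet normal 0.643 0.148 0.751
  outer loop
   vertex 2.5 0.9 3.3
   vertex 4.0 2.0 1.8
   vertex 1.5 2.2 3.9
  endloop
 endfacet
 facet normal 0.778 -0.347 0.523
  outer loop
   vertex 2.5 0.9 3.3
   vertex 2.3 0.0 3.0
   vertex 4.0 2.0 1.8
  endloop
 endfacet
 facet normal 0.121 -0.338 0.933
  outer loop
   vertex 2.5 0.9 3.3
   vertex 1.5 2.2 3.9
   vertex 2.3 0.0 3.0
  endloop
 endfacet
 facet normal -0.860 -0.031 -0.510
  outer loop
   vertex 0.6 0.1 0.2
   vertex 0.1 0.8 1.0
   vertex 0.6 3.4 0.0
  endloop
 endfacet
 facet normal 0.285 -0.058 -0.957
  outer loop
   vertex 0.6 0.1 0.2
   vertex 0.6 3.4 0.0
   vertex 2.3 0.2 0.7
  endloop
 endfacet
 facet normal -0.564 -0.763 0.315
  outer loop
   vertex 0.6 0.1 0.2
   vertex 2.3 0.0 3.0
   vertex 0.1 0.8 1.0
  endloop
 endfacet
 facet normal 0.084 -0.993 -0.086
  outer loop
   vertex 0.6 0.1 0.2
   vertex 2.3 0.2 0.7
   vertex 2.3 0.0 3.0
  endloop
 endfacet
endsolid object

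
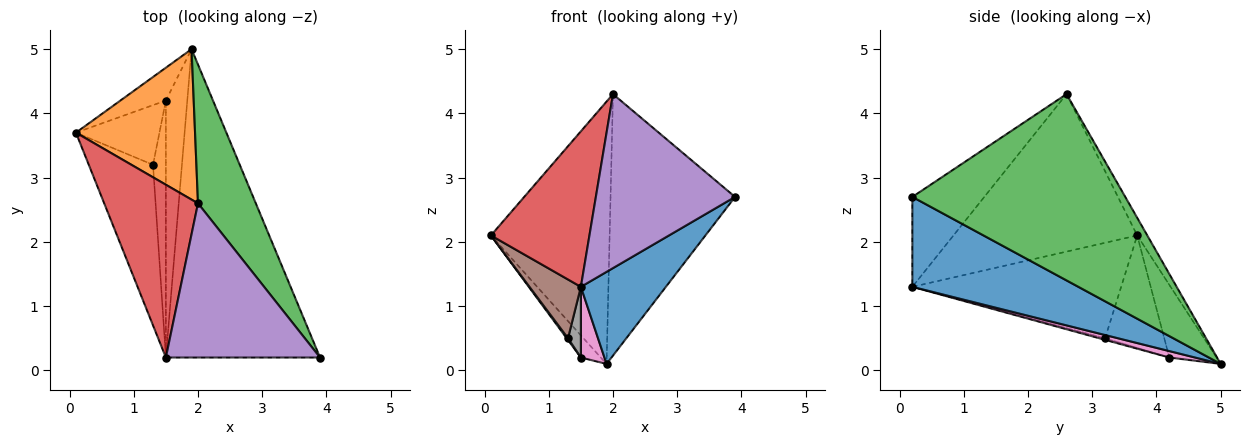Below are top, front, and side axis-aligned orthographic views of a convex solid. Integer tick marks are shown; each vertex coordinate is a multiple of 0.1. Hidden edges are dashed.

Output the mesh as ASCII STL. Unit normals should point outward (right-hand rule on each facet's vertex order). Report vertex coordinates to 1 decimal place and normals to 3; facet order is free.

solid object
 facet normal 0.488 -0.250 -0.836
  outer loop
   vertex 1.5 0.2 1.3
   vertex 1.9 5.0 0.1
   vertex 3.9 0.2 2.7
  endloop
 endfacet
 facet normal -0.074 0.865 0.496
  outer loop
   vertex 2.0 2.6 4.3
   vertex 1.9 5.0 0.1
   vertex 0.1 3.7 2.1
  endloop
 endfacet
 facet normal 0.834 0.488 0.259
  outer loop
   vertex 2.0 2.6 4.3
   vertex 3.9 0.2 2.7
   vertex 1.9 5.0 0.1
  endloop
 endfacet
 facet normal -0.780 -0.418 0.465
  outer loop
   vertex 2.0 2.6 4.3
   vertex 0.1 3.7 2.1
   vertex 1.5 0.2 1.3
  endloop
 endfacet
 facet normal -0.361 -0.698 0.619
  outer loop
   vertex 2.0 2.6 4.3
   vertex 1.5 0.2 1.3
   vertex 3.9 0.2 2.7
  endloop
 endfacet
 facet normal -0.813 -0.200 -0.547
  outer loop
   vertex 1.3 3.2 0.5
   vertex 1.5 0.2 1.3
   vertex 0.1 3.7 2.1
  endloop
 endfacet
 facet normal 0.278 -0.255 -0.926
  outer loop
   vertex 1.5 4.2 0.2
   vertex 1.9 5.0 0.1
   vertex 1.5 0.2 1.3
  endloop
 endfacet
 facet normal -0.120 -0.263 -0.957
  outer loop
   vertex 1.5 4.2 0.2
   vertex 1.5 0.2 1.3
   vertex 1.3 3.2 0.5
  endloop
 endfacet
 facet normal -0.798 0.337 -0.500
  outer loop
   vertex 1.5 4.2 0.2
   vertex 0.1 3.7 2.1
   vertex 1.9 5.0 0.1
  endloop
 endfacet
 facet normal -0.803 -0.018 -0.596
  outer loop
   vertex 1.5 4.2 0.2
   vertex 1.3 3.2 0.5
   vertex 0.1 3.7 2.1
  endloop
 endfacet
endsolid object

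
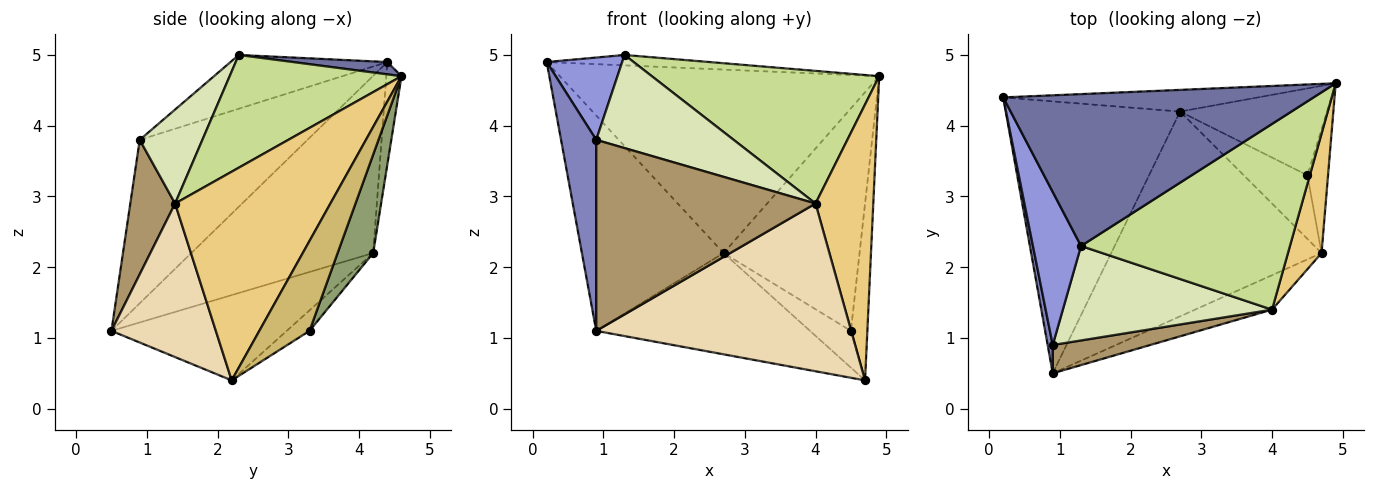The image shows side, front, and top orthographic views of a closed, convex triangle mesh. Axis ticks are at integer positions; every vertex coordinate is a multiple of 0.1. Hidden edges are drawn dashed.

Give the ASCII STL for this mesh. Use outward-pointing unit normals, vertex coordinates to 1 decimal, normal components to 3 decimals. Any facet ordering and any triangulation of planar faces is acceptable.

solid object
 facet normal 0.040 0.068 0.997
  outer loop
   vertex 1.3 2.3 5.0
   vertex 4.9 4.6 4.7
   vertex 0.2 4.4 4.9
  endloop
 endfacet
 facet normal -0.978 -0.205 0.030
  outer loop
   vertex 0.9 0.9 3.8
   vertex 0.2 4.4 4.9
   vertex 0.9 0.5 1.1
  endloop
 endfacet
 facet normal -0.701 -0.338 0.628
  outer loop
   vertex 0.9 0.9 3.8
   vertex 1.3 2.3 5.0
   vertex 0.2 4.4 4.9
  endloop
 endfacet
 facet normal -0.047 0.992 -0.117
  outer loop
   vertex 2.7 4.2 2.2
   vertex 0.2 4.4 4.9
   vertex 4.9 4.6 4.7
  endloop
 endfacet
 facet normal 0.237 0.905 -0.353
  outer loop
   vertex 2.7 4.2 2.2
   vertex 4.9 4.6 4.7
   vertex 4.5 3.3 1.1
  endloop
 endfacet
 facet normal -0.623 0.485 -0.613
  outer loop
   vertex 2.7 4.2 2.2
   vertex 0.9 0.5 1.1
   vertex 0.2 4.4 4.9
  endloop
 endfacet
 facet normal 0.402 -0.532 0.745
  outer loop
   vertex 4.0 1.4 2.9
   vertex 4.9 4.6 4.7
   vertex 1.3 2.3 5.0
  endloop
 endfacet
 facet normal 0.305 -0.669 0.678
  outer loop
   vertex 4.0 1.4 2.9
   vertex 1.3 2.3 5.0
   vertex 0.9 0.9 3.8
  endloop
 endfacet
 facet normal 0.198 -0.970 0.144
  outer loop
   vertex 4.0 1.4 2.9
   vertex 0.9 0.9 3.8
   vertex 0.9 0.5 1.1
  endloop
 endfacet
 facet normal 0.928 0.304 -0.213
  outer loop
   vertex 4.7 2.2 0.4
   vertex 4.5 3.3 1.1
   vertex 4.9 4.6 4.7
  endloop
 endfacet
 facet normal 0.927 -0.345 0.149
  outer loop
   vertex 4.7 2.2 0.4
   vertex 4.9 4.6 4.7
   vertex 4.0 1.4 2.9
  endloop
 endfacet
 facet normal 0.372 -0.909 -0.187
  outer loop
   vertex 4.7 2.2 0.4
   vertex 4.0 1.4 2.9
   vertex 0.9 0.5 1.1
  endloop
 endfacet
 facet normal -0.342 0.417 -0.842
  outer loop
   vertex 4.7 2.2 0.4
   vertex 0.9 0.5 1.1
   vertex 2.7 4.2 2.2
  endloop
 endfacet
 facet normal -0.269 0.482 -0.834
  outer loop
   vertex 4.7 2.2 0.4
   vertex 2.7 4.2 2.2
   vertex 4.5 3.3 1.1
  endloop
 endfacet
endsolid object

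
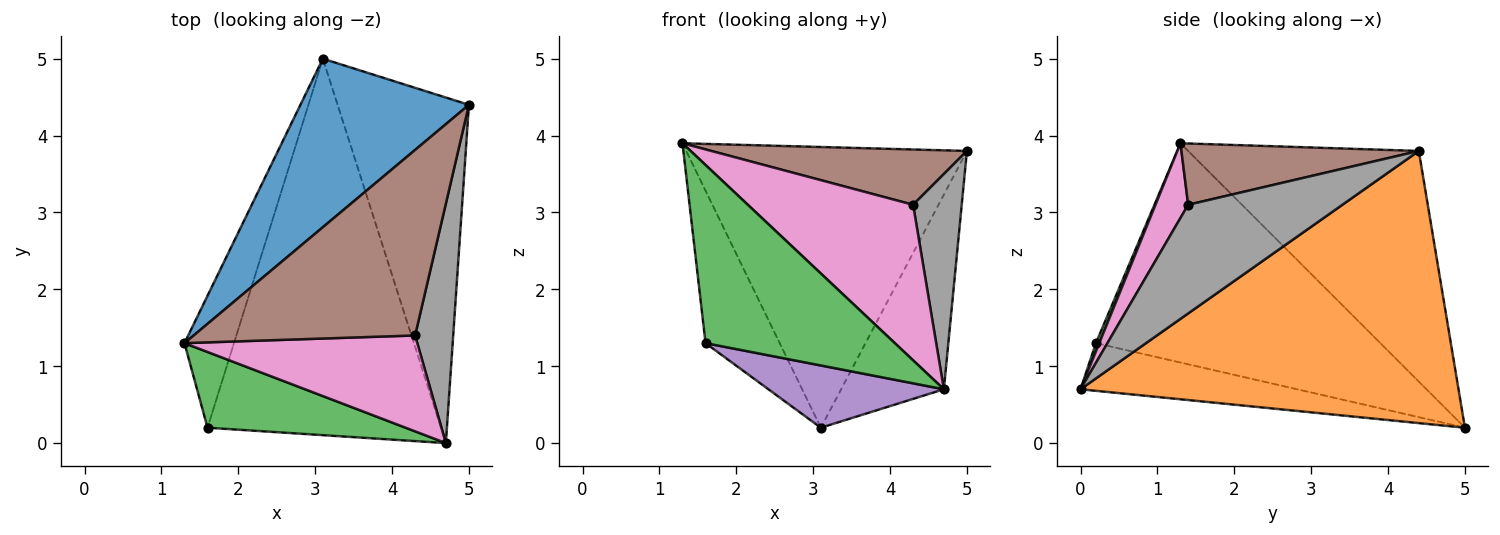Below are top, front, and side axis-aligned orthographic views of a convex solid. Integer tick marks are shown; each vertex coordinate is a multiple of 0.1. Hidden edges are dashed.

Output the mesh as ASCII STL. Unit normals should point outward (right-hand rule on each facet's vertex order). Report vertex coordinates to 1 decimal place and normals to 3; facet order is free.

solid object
 facet normal -0.576 0.701 0.421
  outer loop
   vertex 3.1 5.0 0.2
   vertex 1.3 1.3 3.9
   vertex 5.0 4.4 3.8
  endloop
 endfacet
 facet normal 0.875 0.238 -0.422
  outer loop
   vertex 3.1 5.0 0.2
   vertex 5.0 4.4 3.8
   vertex 4.7 0.0 0.7
  endloop
 endfacet
 facet normal 0.016 -0.920 0.391
  outer loop
   vertex 1.6 0.2 1.3
   vertex 4.7 0.0 0.7
   vertex 1.3 1.3 3.9
  endloop
 endfacet
 facet normal -0.945 0.247 -0.213
  outer loop
   vertex 1.6 0.2 1.3
   vertex 1.3 1.3 3.9
   vertex 3.1 5.0 0.2
  endloop
 endfacet
 facet normal -0.198 -0.160 -0.967
  outer loop
   vertex 1.6 0.2 1.3
   vertex 3.1 5.0 0.2
   vertex 4.7 0.0 0.7
  endloop
 endfacet
 facet normal 0.256 -0.276 0.926
  outer loop
   vertex 4.3 1.4 3.1
   vertex 5.0 4.4 3.8
   vertex 1.3 1.3 3.9
  endloop
 endfacet
 facet normal 0.166 -0.840 0.517
  outer loop
   vertex 4.3 1.4 3.1
   vertex 1.3 1.3 3.9
   vertex 4.7 0.0 0.7
  endloop
 endfacet
 facet normal 0.905 -0.285 0.317
  outer loop
   vertex 4.3 1.4 3.1
   vertex 4.7 0.0 0.7
   vertex 5.0 4.4 3.8
  endloop
 endfacet
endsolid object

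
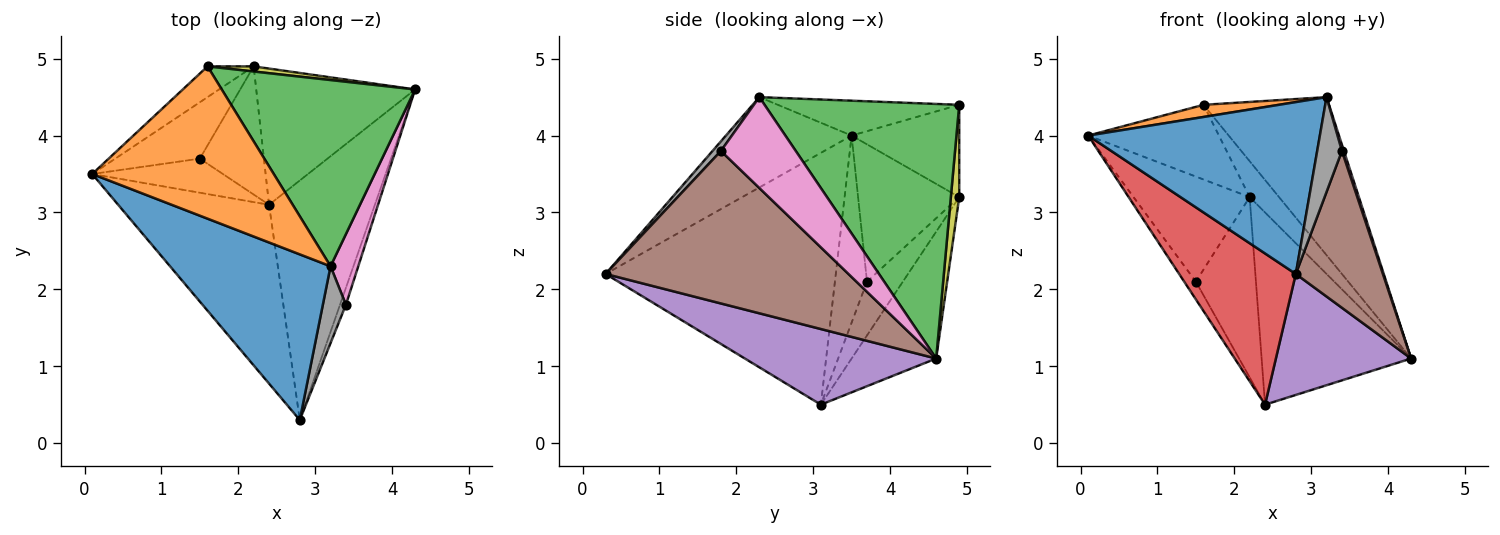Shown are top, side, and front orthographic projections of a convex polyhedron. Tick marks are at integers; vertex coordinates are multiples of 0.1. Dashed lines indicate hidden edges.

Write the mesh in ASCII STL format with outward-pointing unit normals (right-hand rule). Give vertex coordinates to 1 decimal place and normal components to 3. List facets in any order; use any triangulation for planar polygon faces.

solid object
 facet normal -0.364 -0.671 0.646
  outer loop
   vertex 3.2 2.3 4.5
   vertex 0.1 3.5 4.0
   vertex 2.8 0.3 2.2
  endloop
 endfacet
 facet normal -0.188 -0.078 0.979
  outer loop
   vertex 1.6 4.9 4.4
   vertex 0.1 3.5 4.0
   vertex 3.2 2.3 4.5
  endloop
 endfacet
 facet normal 0.708 0.457 0.538
  outer loop
   vertex 1.6 4.9 4.4
   vertex 3.2 2.3 4.5
   vertex 4.3 4.6 1.1
  endloop
 endfacet
 facet normal -0.787 -0.399 -0.471
  outer loop
   vertex 2.4 3.1 0.5
   vertex 2.8 0.3 2.2
   vertex 0.1 3.5 4.0
  endloop
 endfacet
 facet normal 0.538 -0.380 -0.753
  outer loop
   vertex 2.4 3.1 0.5
   vertex 4.3 4.6 1.1
   vertex 2.8 0.3 2.2
  endloop
 endfacet
 facet normal 0.941 -0.337 -0.036
  outer loop
   vertex 3.4 1.8 3.8
   vertex 2.8 0.3 2.2
   vertex 4.3 4.6 1.1
  endloop
 endfacet
 facet normal 0.956 -0.026 0.292
  outer loop
   vertex 3.4 1.8 3.8
   vertex 4.3 4.6 1.1
   vertex 3.2 2.3 4.5
  endloop
 endfacet
 facet normal 0.254 -0.751 0.609
  outer loop
   vertex 3.4 1.8 3.8
   vertex 3.2 2.3 4.5
   vertex 2.8 0.3 2.2
  endloop
 endfacet
 facet normal 0.272 0.953 0.136
  outer loop
   vertex 2.2 4.9 3.2
   vertex 1.6 4.9 4.4
   vertex 4.3 4.6 1.1
  endloop
 endfacet
 facet normal -0.419 0.741 -0.525
  outer loop
   vertex 2.2 4.9 3.2
   vertex 4.3 4.6 1.1
   vertex 2.4 3.1 0.5
  endloop
 endfacet
 facet normal -0.606 0.736 -0.303
  outer loop
   vertex 2.2 4.9 3.2
   vertex 0.1 3.5 4.0
   vertex 1.6 4.9 4.4
  endloop
 endfacet
 facet normal -0.786 0.285 -0.549
  outer loop
   vertex 1.5 3.7 2.1
   vertex 2.4 3.1 0.5
   vertex 0.1 3.5 4.0
  endloop
 endfacet
 facet normal -0.609 0.699 -0.375
  outer loop
   vertex 1.5 3.7 2.1
   vertex 0.1 3.5 4.0
   vertex 2.2 4.9 3.2
  endloop
 endfacet
 facet normal -0.438 0.733 -0.521
  outer loop
   vertex 1.5 3.7 2.1
   vertex 2.2 4.9 3.2
   vertex 2.4 3.1 0.5
  endloop
 endfacet
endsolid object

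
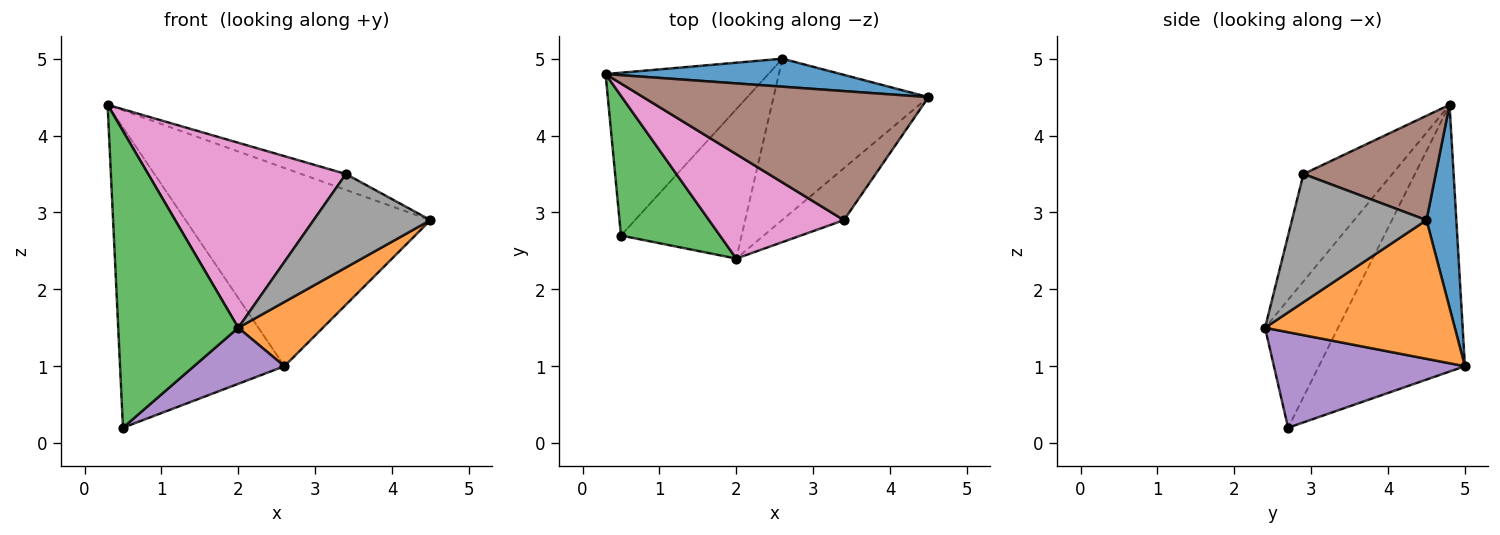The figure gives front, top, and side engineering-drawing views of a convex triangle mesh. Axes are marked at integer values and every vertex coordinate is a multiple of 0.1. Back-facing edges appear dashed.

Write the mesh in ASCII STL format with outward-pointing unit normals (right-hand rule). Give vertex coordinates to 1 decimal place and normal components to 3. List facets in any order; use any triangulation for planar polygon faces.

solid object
 facet normal 0.120 0.983 0.139
  outer loop
   vertex 2.6 5.0 1.0
   vertex 0.3 4.8 4.4
   vertex 4.5 4.5 2.9
  endloop
 endfacet
 facet normal 0.639 -0.285 -0.714
  outer loop
   vertex 2.6 5.0 1.0
   vertex 4.5 4.5 2.9
   vertex 2.0 2.4 1.5
  endloop
 endfacet
 facet normal -0.482 -0.793 0.373
  outer loop
   vertex 0.5 2.7 0.2
   vertex 2.0 2.4 1.5
   vertex 0.3 4.8 4.4
  endloop
 endfacet
 facet normal -0.616 0.693 -0.376
  outer loop
   vertex 0.5 2.7 0.2
   vertex 0.3 4.8 4.4
   vertex 2.6 5.0 1.0
  endloop
 endfacet
 facet normal 0.595 -0.282 -0.752
  outer loop
   vertex 0.5 2.7 0.2
   vertex 2.6 5.0 1.0
   vertex 2.0 2.4 1.5
  endloop
 endfacet
 facet normal 0.341 0.115 0.933
  outer loop
   vertex 3.4 2.9 3.5
   vertex 4.5 4.5 2.9
   vertex 0.3 4.8 4.4
  endloop
 endfacet
 facet normal -0.364 -0.811 0.458
  outer loop
   vertex 3.4 2.9 3.5
   vertex 0.3 4.8 4.4
   vertex 2.0 2.4 1.5
  endloop
 endfacet
 facet normal 0.709 -0.616 -0.342
  outer loop
   vertex 3.4 2.9 3.5
   vertex 2.0 2.4 1.5
   vertex 4.5 4.5 2.9
  endloop
 endfacet
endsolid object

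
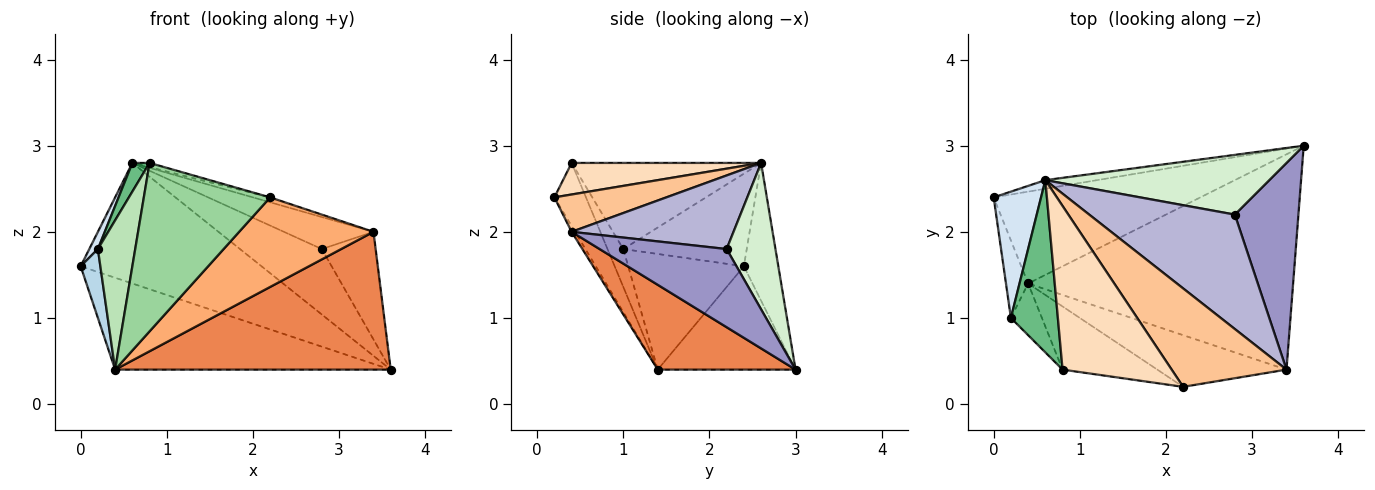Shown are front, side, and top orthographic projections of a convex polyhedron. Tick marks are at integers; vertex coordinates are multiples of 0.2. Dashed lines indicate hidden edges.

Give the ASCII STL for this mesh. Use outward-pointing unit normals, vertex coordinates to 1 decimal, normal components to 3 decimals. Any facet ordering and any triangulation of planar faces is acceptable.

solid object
 facet normal -0.333 0.667 -0.667
  outer loop
   vertex 0.4 1.4 0.4
   vertex 0.0 2.4 1.6
   vertex 3.6 3.0 0.4
  endloop
 endfacet
 facet normal -0.187 0.980 -0.070
  outer loop
   vertex 0.6 2.6 2.8
   vertex 3.6 3.0 0.4
   vertex 0.0 2.4 1.6
  endloop
 endfacet
 facet normal -0.969 -0.165 -0.185
  outer loop
   vertex 0.2 1.0 1.8
   vertex 0.0 2.4 1.6
   vertex 0.4 1.4 0.4
  endloop
 endfacet
 facet normal -0.889 -0.062 0.455
  outer loop
   vertex 0.2 1.0 1.8
   vertex 0.6 2.6 2.8
   vertex 0.0 2.4 1.6
  endloop
 endfacet
 facet normal 0.260 -0.520 -0.813
  outer loop
   vertex 3.4 0.4 2.0
   vertex 0.4 1.4 0.4
   vertex 3.6 3.0 0.4
  endloop
 endfacet
 facet normal -0.022 -0.866 -0.500
  outer loop
   vertex 3.4 0.4 2.0
   vertex 2.2 0.2 2.4
   vertex 0.4 1.4 0.4
  endloop
 endfacet
 facet normal 0.309 0.047 0.950
  outer loop
   vertex 3.4 0.4 2.0
   vertex 0.6 2.6 2.8
   vertex 2.2 0.2 2.4
  endloop
 endfacet
 facet normal 0.278 0.025 0.960
  outer loop
   vertex 0.8 0.4 2.8
   vertex 2.2 0.2 2.4
   vertex 0.6 2.6 2.8
  endloop
 endfacet
 facet normal -0.875 -0.080 0.477
  outer loop
   vertex 0.8 0.4 2.8
   vertex 0.6 2.6 2.8
   vertex 0.2 1.0 1.8
  endloop
 endfacet
 facet normal -0.228 -0.912 -0.342
  outer loop
   vertex 0.8 0.4 2.8
   vertex 0.4 1.4 0.4
   vertex 2.2 0.2 2.4
  endloop
 endfacet
 facet normal -0.371 -0.877 -0.304
  outer loop
   vertex 0.8 0.4 2.8
   vertex 0.2 1.0 1.8
   vertex 0.4 1.4 0.4
  endloop
 endfacet
 facet normal 0.403 0.676 0.617
  outer loop
   vertex 2.8 2.2 1.8
   vertex 3.6 3.0 0.4
   vertex 0.6 2.6 2.8
  endloop
 endfacet
 facet normal 0.737 0.312 0.600
  outer loop
   vertex 2.8 2.2 1.8
   vertex 3.4 0.4 2.0
   vertex 3.6 3.0 0.4
  endloop
 endfacet
 facet normal 0.438 0.242 0.866
  outer loop
   vertex 2.8 2.2 1.8
   vertex 0.6 2.6 2.8
   vertex 3.4 0.4 2.0
  endloop
 endfacet
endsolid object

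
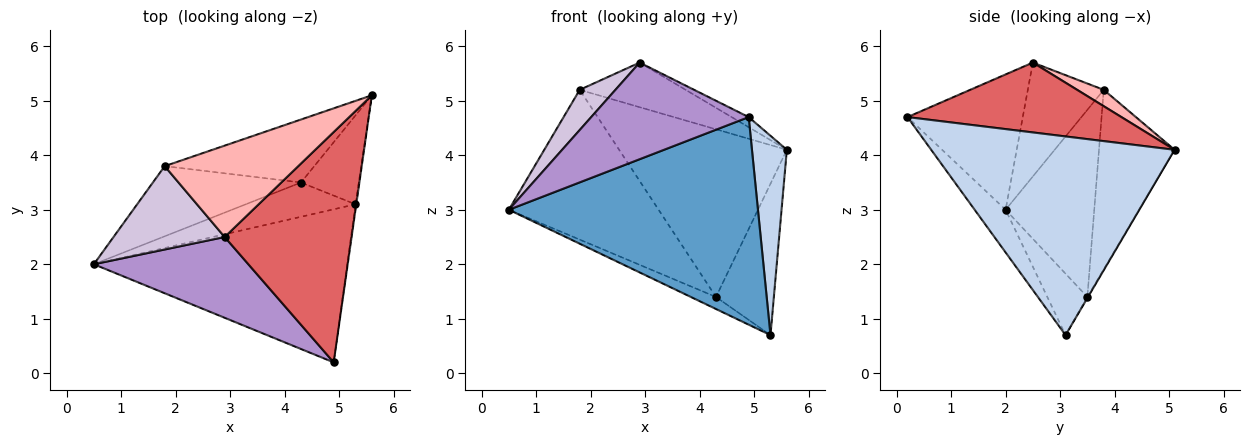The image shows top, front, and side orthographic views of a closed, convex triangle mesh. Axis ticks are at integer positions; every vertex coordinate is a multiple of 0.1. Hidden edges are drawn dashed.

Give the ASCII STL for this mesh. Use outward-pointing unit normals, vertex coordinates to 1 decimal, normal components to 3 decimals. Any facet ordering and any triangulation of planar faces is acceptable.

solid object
 facet normal -0.099 -0.801 -0.591
  outer loop
   vertex 5.3 3.1 0.7
   vertex 4.9 0.2 4.7
   vertex 0.5 2.0 3.0
  endloop
 endfacet
 facet normal 0.990 -0.142 -0.004
  outer loop
   vertex 5.3 3.1 0.7
   vertex 5.6 5.1 4.1
   vertex 4.9 0.2 4.7
  endloop
 endfacet
 facet normal -0.467 0.293 -0.834
  outer loop
   vertex 4.3 3.5 1.4
   vertex 5.3 3.1 0.7
   vertex 0.5 2.0 3.0
  endloop
 endfacet
 facet normal -0.010 0.862 -0.506
  outer loop
   vertex 4.3 3.5 1.4
   vertex 5.6 5.1 4.1
   vertex 5.3 3.1 0.7
  endloop
 endfacet
 facet normal -0.472 0.798 -0.374
  outer loop
   vertex 4.3 3.5 1.4
   vertex 0.5 2.0 3.0
   vertex 1.8 3.8 5.2
  endloop
 endfacet
 facet normal -0.389 0.862 -0.324
  outer loop
   vertex 4.3 3.5 1.4
   vertex 1.8 3.8 5.2
   vertex 5.6 5.1 4.1
  endloop
 endfacet
 facet normal 0.482 0.038 0.875
  outer loop
   vertex 2.9 2.5 5.7
   vertex 4.9 0.2 4.7
   vertex 5.6 5.1 4.1
  endloop
 endfacet
 facet normal 0.109 0.436 0.893
  outer loop
   vertex 2.9 2.5 5.7
   vertex 5.6 5.1 4.1
   vertex 1.8 3.8 5.2
  endloop
 endfacet
 facet normal -0.490 -0.669 0.559
  outer loop
   vertex 2.9 2.5 5.7
   vertex 0.5 2.0 3.0
   vertex 4.9 0.2 4.7
  endloop
 endfacet
 facet normal -0.678 -0.319 0.662
  outer loop
   vertex 2.9 2.5 5.7
   vertex 1.8 3.8 5.2
   vertex 0.5 2.0 3.0
  endloop
 endfacet
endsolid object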